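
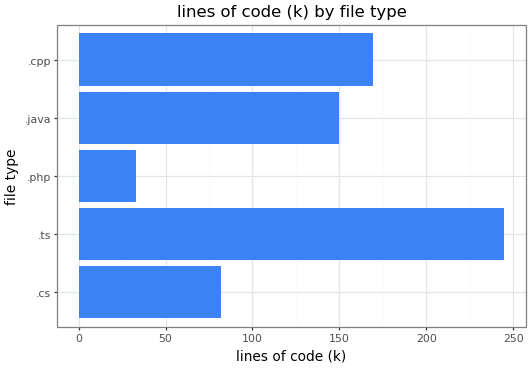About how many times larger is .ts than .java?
≈ 1.67×

.ts ≈ 250, .java ≈ 150; 250/150 ≈ 1.67.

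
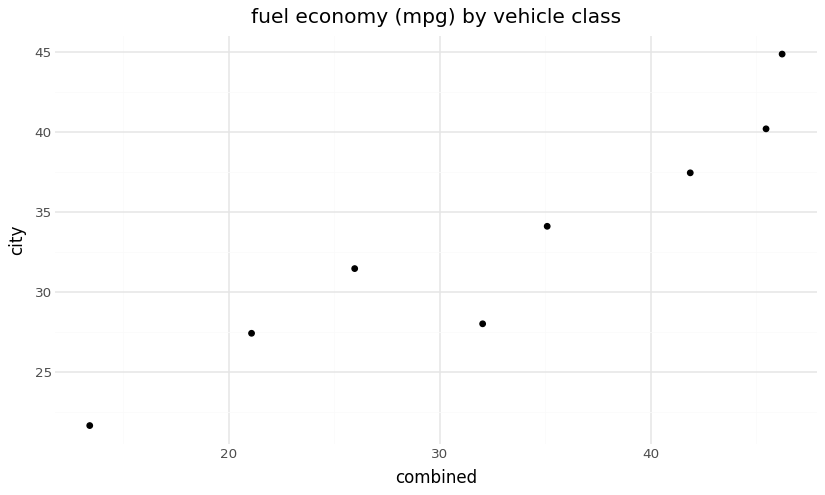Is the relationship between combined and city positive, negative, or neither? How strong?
positive, strong

Points are positively correlated; strong (|r| ≈ 0.9).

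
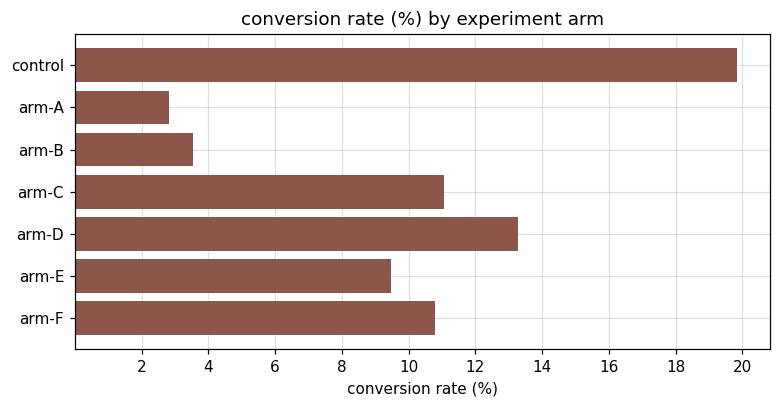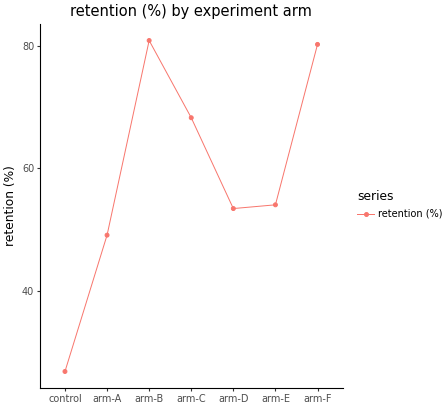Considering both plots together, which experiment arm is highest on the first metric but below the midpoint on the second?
Chart 2 median retention (%) ≈ 50; below-median experiment arms: control, arm-A, arm-D. Among those, control has the highest conversion rate (%) (≈ 20).

control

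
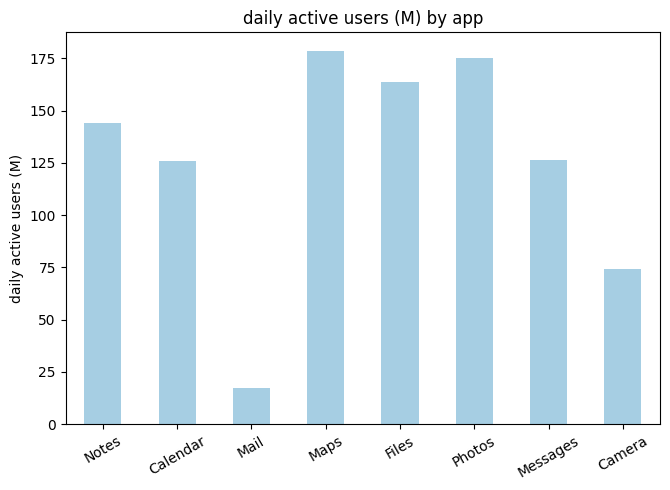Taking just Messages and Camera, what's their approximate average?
≈ 100

(120 + 80) / 2 ≈ 100.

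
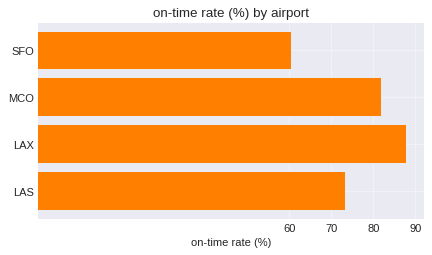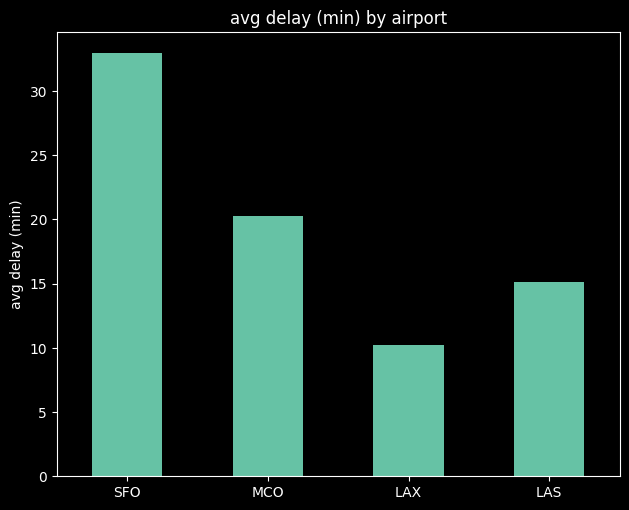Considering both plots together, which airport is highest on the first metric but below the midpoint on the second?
Chart 2 median avg delay (min) ≈ 20; below-median airports: LAX, LAS. Among those, LAX has the highest on-time rate (%) (≈ 90).

LAX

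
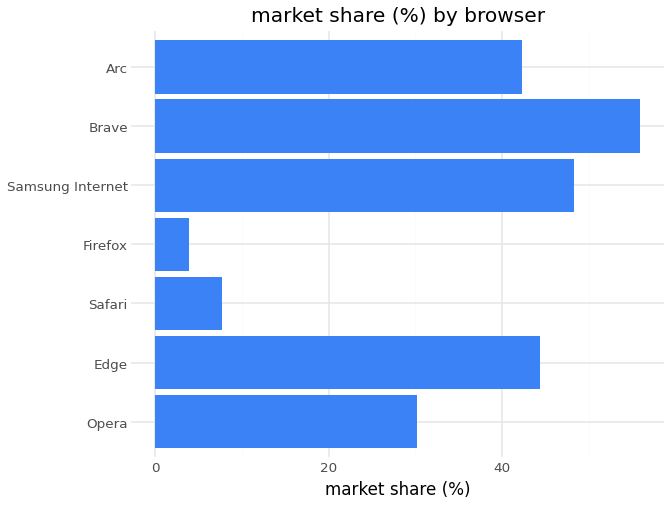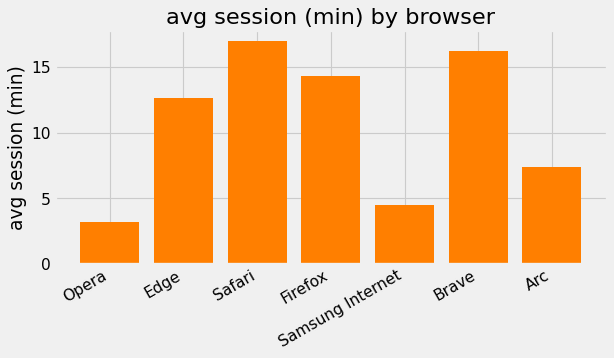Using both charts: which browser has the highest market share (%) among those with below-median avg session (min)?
Samsung Internet

Chart 2 median avg session (min) ≈ 12; below-median browsers: Opera, Samsung Internet, Arc. Among those, Samsung Internet has the highest market share (%) (≈ 50).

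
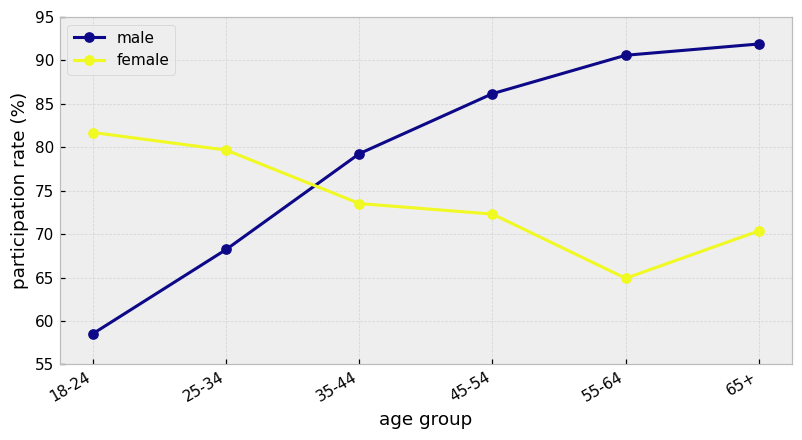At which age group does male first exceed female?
25-34: male ≈ 70 vs female ≈ 80 (not yet); 35-44: male ≈ 80 vs female ≈ 75 (first crossover).

35-44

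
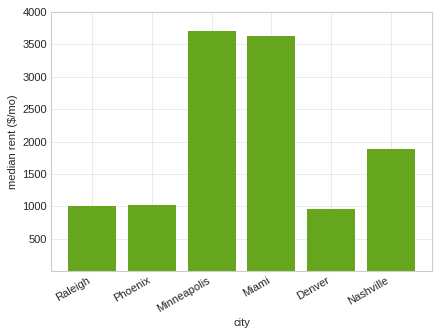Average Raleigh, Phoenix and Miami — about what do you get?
≈ 1833

(1000 + 1000 + 3500) / 3 ≈ 1833.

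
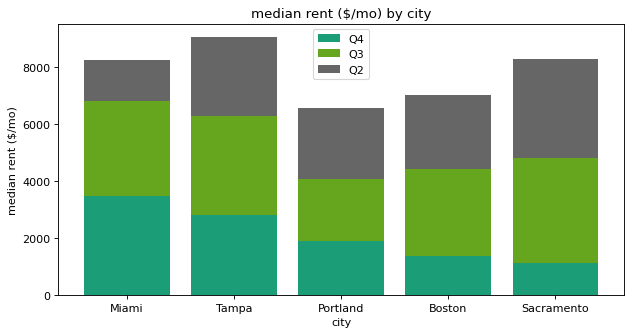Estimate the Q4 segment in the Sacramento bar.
Q4 top ≈ 1000, bottom ≈ 0; segment ≈ 1000.

≈ 1000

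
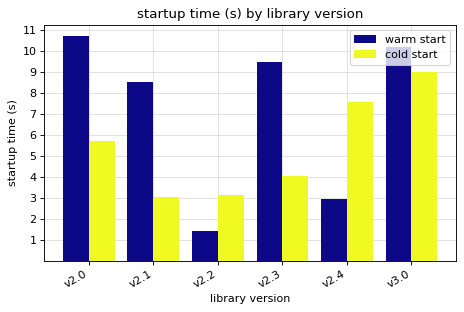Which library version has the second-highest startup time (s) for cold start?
v2.4

Top 3 for cold start: v3.0 ≈ 9, v2.4 ≈ 8, v2.0 ≈ 6.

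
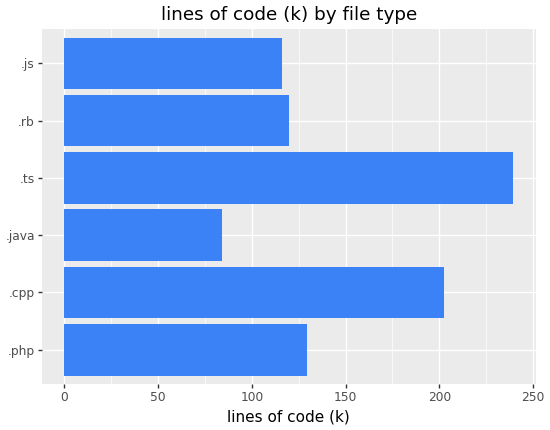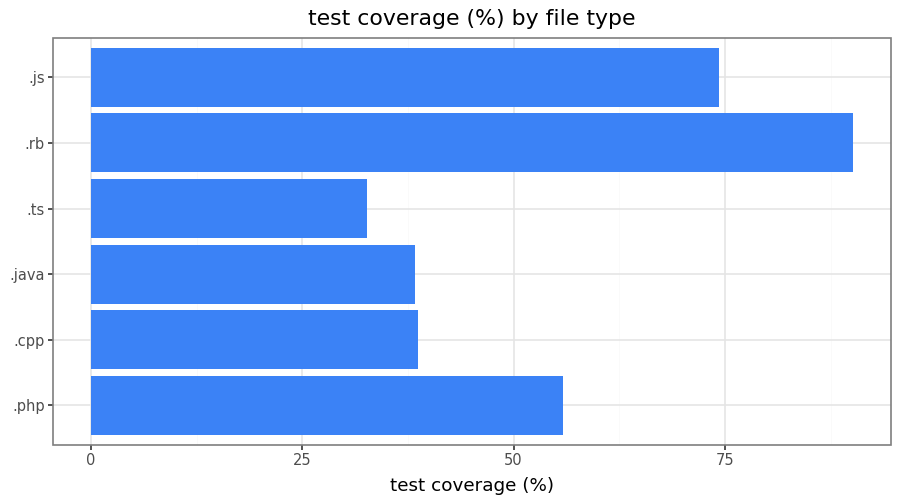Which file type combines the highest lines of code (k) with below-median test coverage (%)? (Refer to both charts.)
Chart 2 median test coverage (%) ≈ 50; below-median file types: .cpp, .java, .ts. Among those, .ts has the highest lines of code (k) (≈ 250).

.ts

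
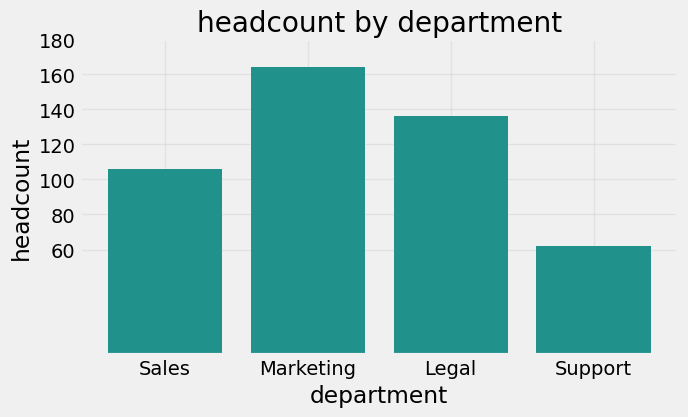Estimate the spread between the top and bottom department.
≈ 100

Max Marketing ≈ 160, min Support ≈ 60; range ≈ 100.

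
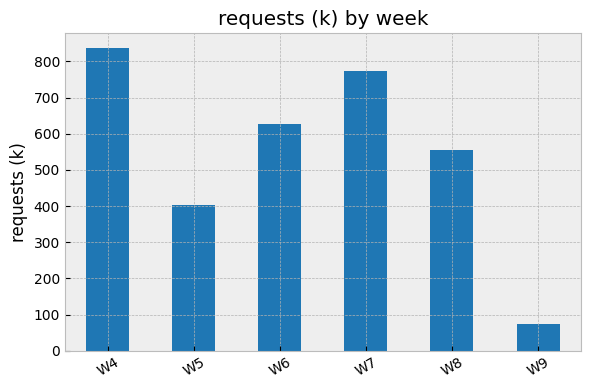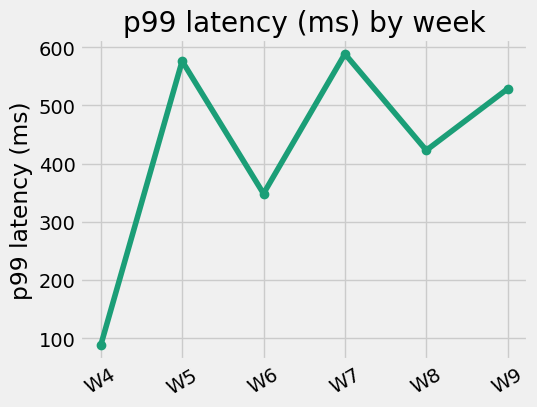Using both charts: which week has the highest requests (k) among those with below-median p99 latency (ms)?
W4

Chart 2 median p99 latency (ms) ≈ 500; below-median weeks: W4, W6, W8. Among those, W4 has the highest requests (k) (≈ 800).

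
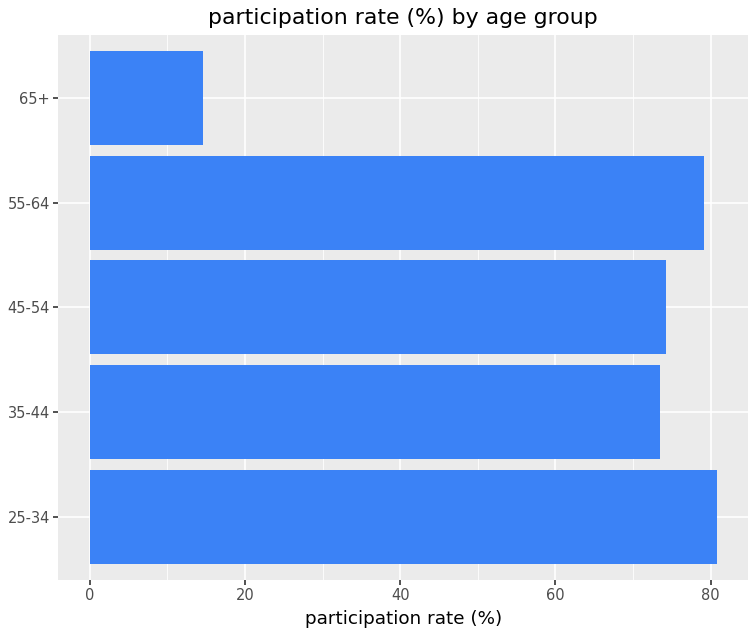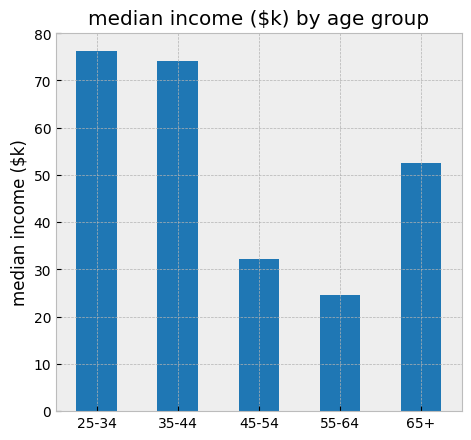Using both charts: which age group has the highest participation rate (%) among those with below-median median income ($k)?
Chart 2 median median income ($k) ≈ 50; below-median age groups: 45-54, 55-64. Among those, 55-64 has the highest participation rate (%) (≈ 80).

55-64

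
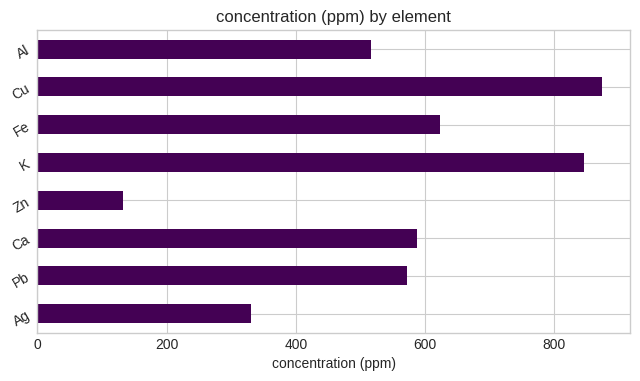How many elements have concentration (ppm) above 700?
2

Above 700: K, Cu.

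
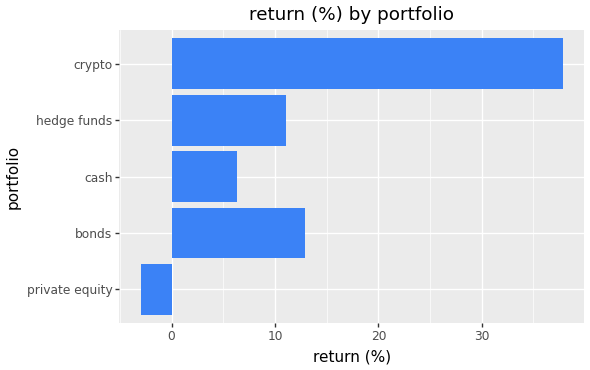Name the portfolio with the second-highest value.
Top 3: crypto ≈ 40, bonds ≈ 15, hedge funds ≈ 10.

bonds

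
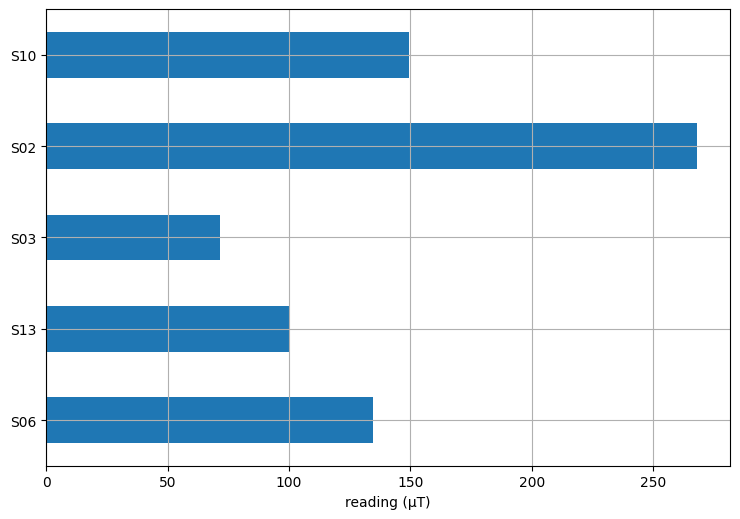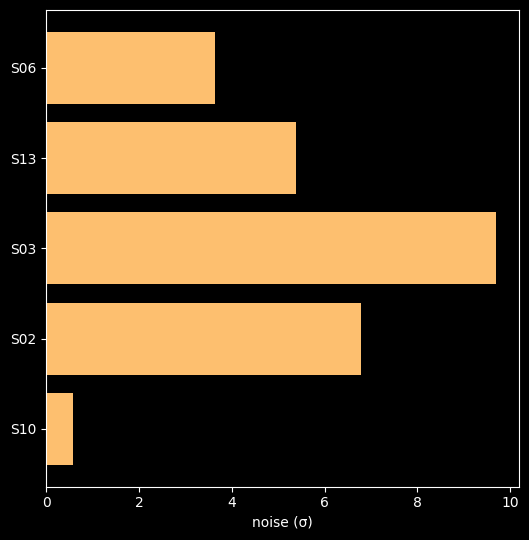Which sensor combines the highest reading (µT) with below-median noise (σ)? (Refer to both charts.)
S10

Chart 2 median noise (σ) ≈ 5; below-median sensors: S06, S10. Among those, S10 has the highest reading (µT) (≈ 150).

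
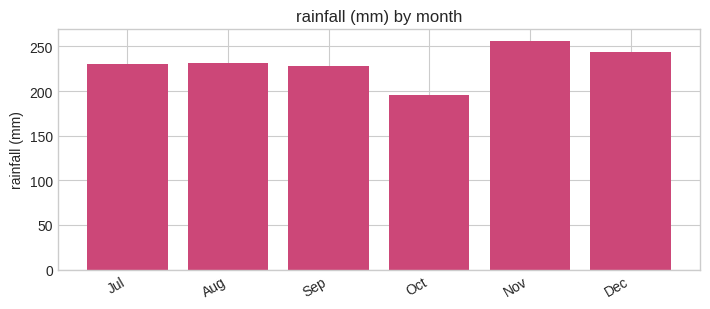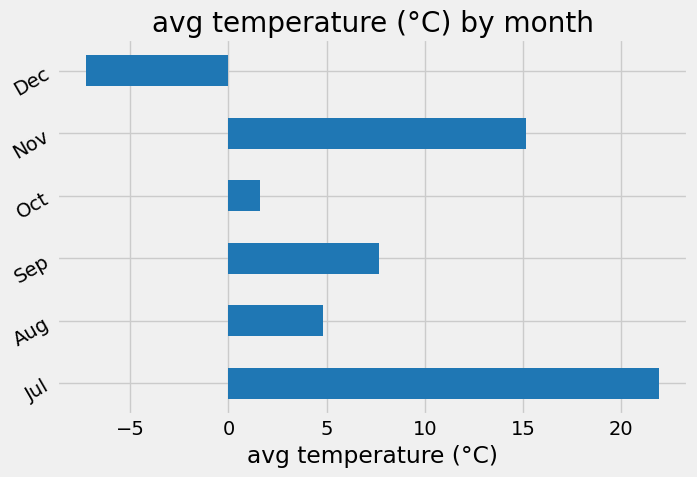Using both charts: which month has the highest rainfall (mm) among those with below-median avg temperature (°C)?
Chart 2 median avg temperature (°C) ≈ 5; below-median months: Aug, Oct, Dec. Among those, Dec has the highest rainfall (mm) (≈ 250).

Dec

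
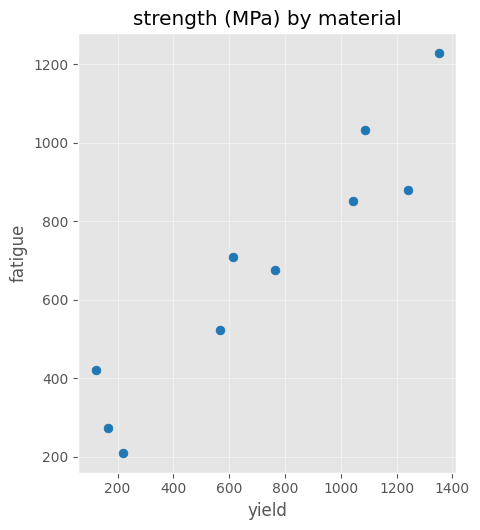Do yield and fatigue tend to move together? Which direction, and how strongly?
Points are positively correlated; strong (|r| ≈ 0.9).

positive, strong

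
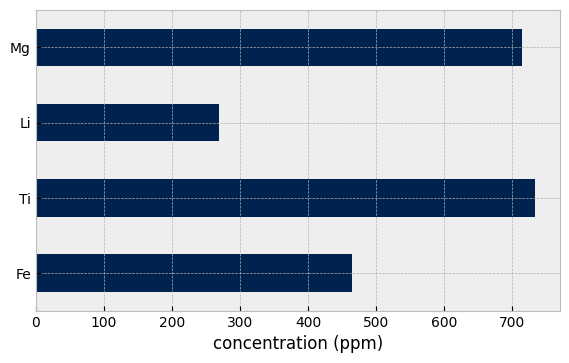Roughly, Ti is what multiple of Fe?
≈ 1.4×

Ti ≈ 700, Fe ≈ 500; 700/500 ≈ 1.4.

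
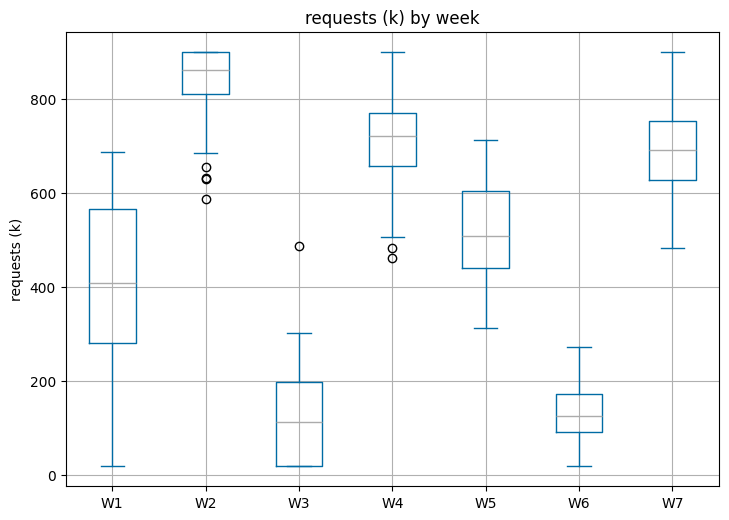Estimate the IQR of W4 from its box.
Q3 ≈ 800, Q1 ≈ 700; IQR ≈ 100.

≈ 100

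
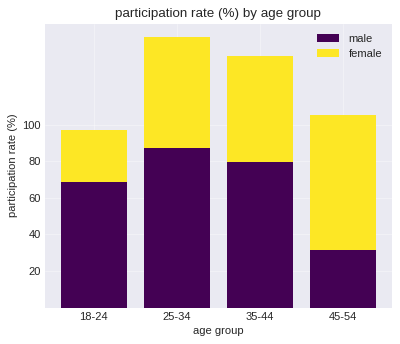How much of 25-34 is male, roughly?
male top ≈ 80, bottom ≈ 0; segment ≈ 80.

≈ 80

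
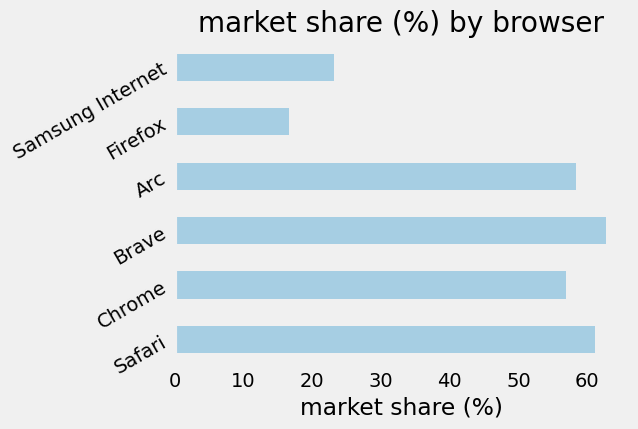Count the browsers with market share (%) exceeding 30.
4

Above 30: Safari, Chrome, Brave, Arc.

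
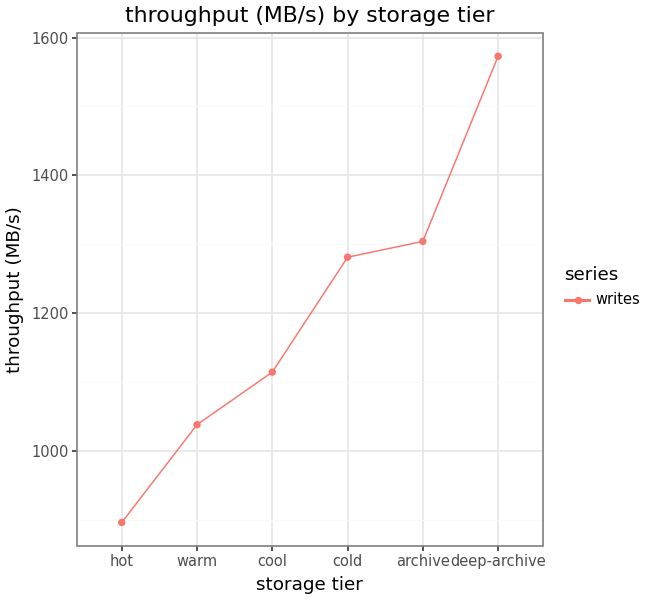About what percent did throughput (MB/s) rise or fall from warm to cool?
warm ≈ 1000, cool ≈ 1100; (1100 − 1000) / 1000 ≈ +10%.

≈ +10%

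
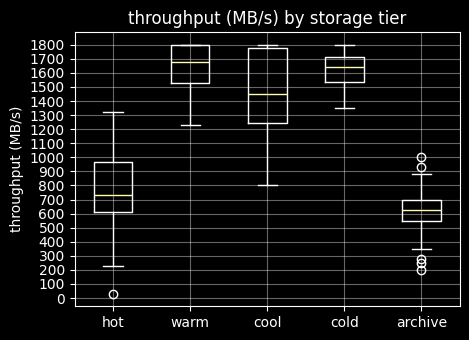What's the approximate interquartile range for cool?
≈ 600

Q3 ≈ 1800, Q1 ≈ 1200; IQR ≈ 600.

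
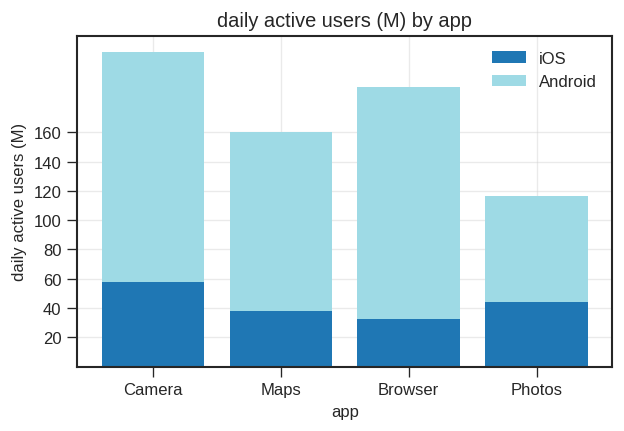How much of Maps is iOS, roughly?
≈ 40

iOS top ≈ 40, bottom ≈ 0; segment ≈ 40.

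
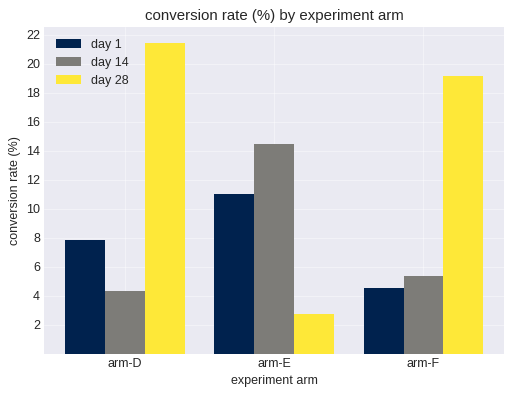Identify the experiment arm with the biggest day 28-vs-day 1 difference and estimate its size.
arm-F: day 28 ≈ 20, day 1 ≈ 4 → gap ≈ 16. Next-largest (arm-D) is only ≈ 14.

arm-F, ≈ 16 %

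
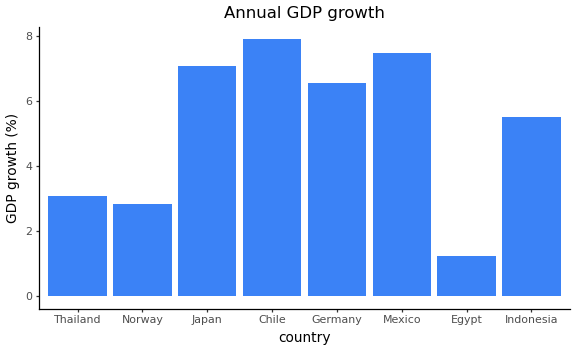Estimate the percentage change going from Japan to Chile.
Japan ≈ 7, Chile ≈ 8; (8 − 7) / 7 ≈ +14.3%.

≈ +14.3%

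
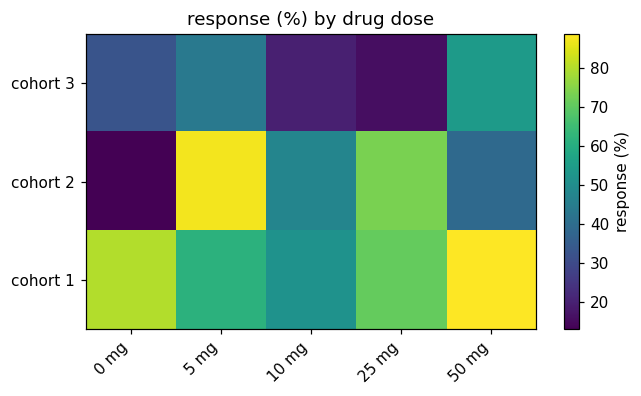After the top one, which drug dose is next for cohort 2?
Top 3 for cohort 2: 5 mg ≈ 90, 25 mg ≈ 70, 10 mg ≈ 50.

25 mg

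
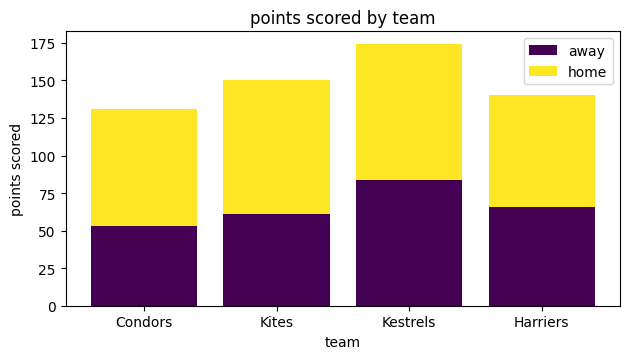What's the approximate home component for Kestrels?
≈ 100

home top ≈ 180, bottom ≈ 80; segment ≈ 100.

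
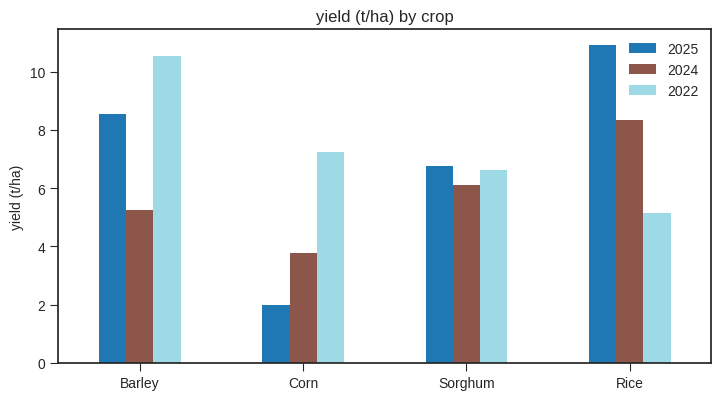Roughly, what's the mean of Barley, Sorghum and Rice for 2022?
≈ 8

(11 + 7 + 5) / 3 ≈ 8.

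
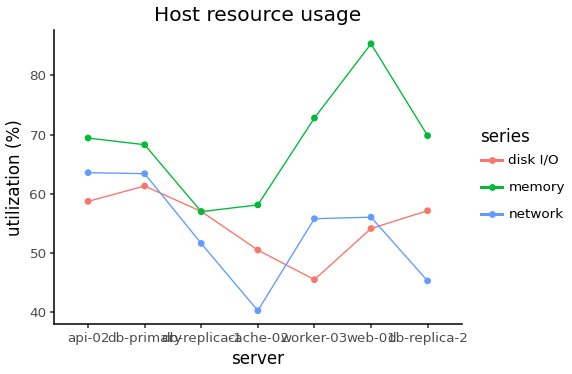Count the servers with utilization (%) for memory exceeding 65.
Above 65: api-02, db-primary, worker-03, web-01, db-replica-2.

5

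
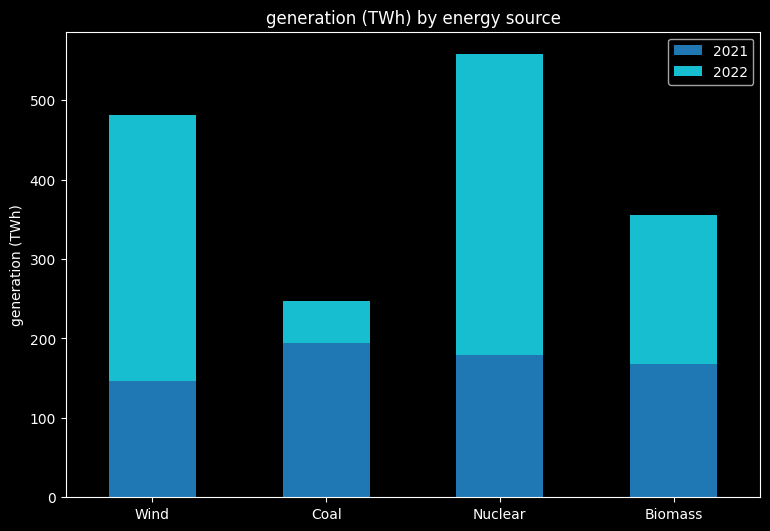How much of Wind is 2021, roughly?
≈ 150

2021 top ≈ 150, bottom ≈ 0; segment ≈ 150.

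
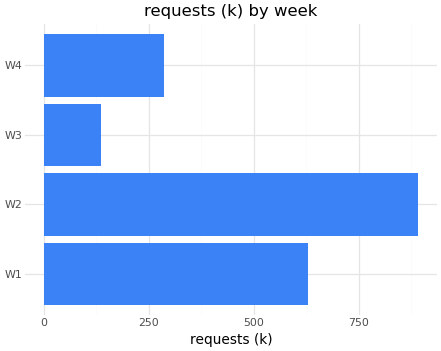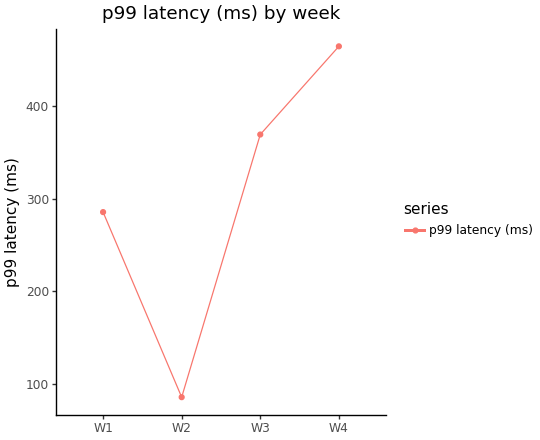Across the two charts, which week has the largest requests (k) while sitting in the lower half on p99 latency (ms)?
W2

Chart 2 median p99 latency (ms) ≈ 350; below-median weeks: W1, W2. Among those, W2 has the highest requests (k) (≈ 900).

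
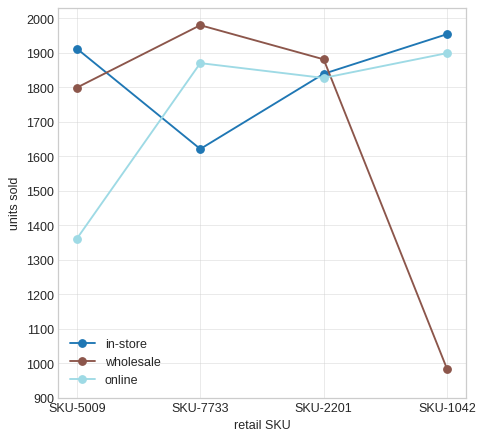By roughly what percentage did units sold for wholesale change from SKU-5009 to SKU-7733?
≈ +11.1%

SKU-5009 ≈ 1800, SKU-7733 ≈ 2000; (2000 − 1800) / 1800 ≈ +11.1%.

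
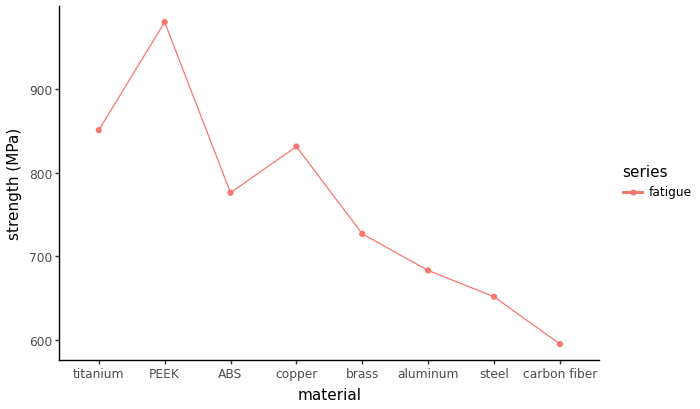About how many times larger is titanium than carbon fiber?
titanium ≈ 850, carbon fiber ≈ 600; 850/600 ≈ 1.42.

≈ 1.42×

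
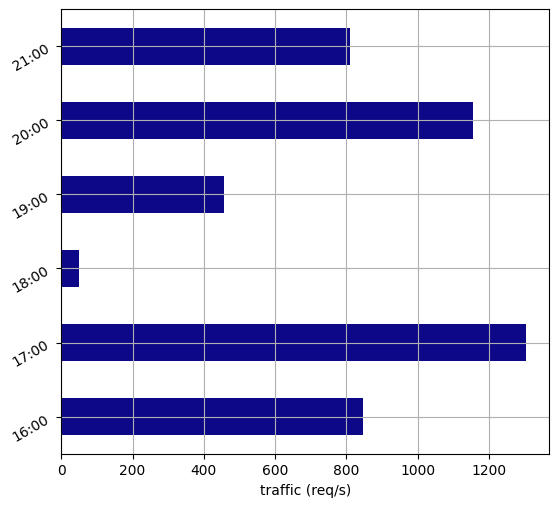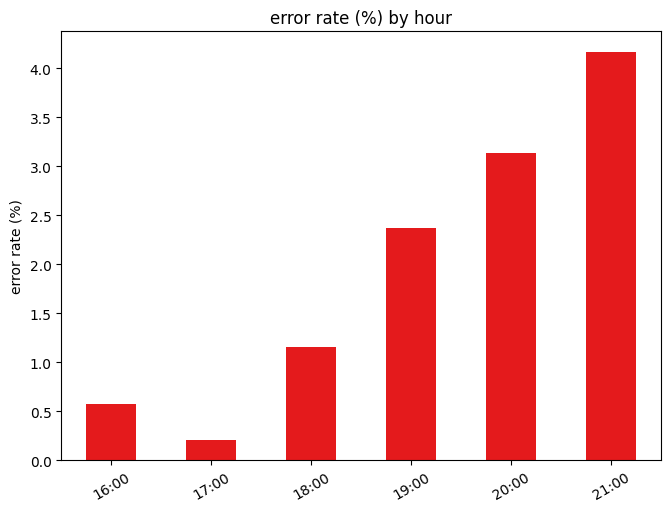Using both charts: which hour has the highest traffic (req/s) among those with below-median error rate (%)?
17:00

Chart 2 median error rate (%) ≈ 2; below-median hours: 16:00, 17:00, 18:00. Among those, 17:00 has the highest traffic (req/s) (≈ 1400).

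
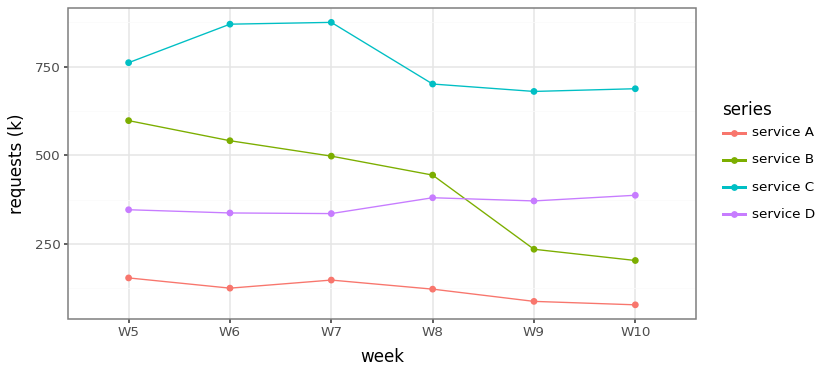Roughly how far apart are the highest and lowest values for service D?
Max W10 ≈ 400, min W7 ≈ 300; range ≈ 100.

≈ 100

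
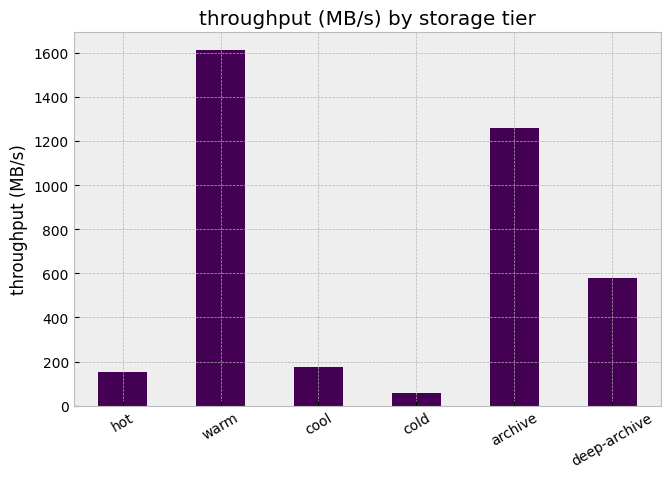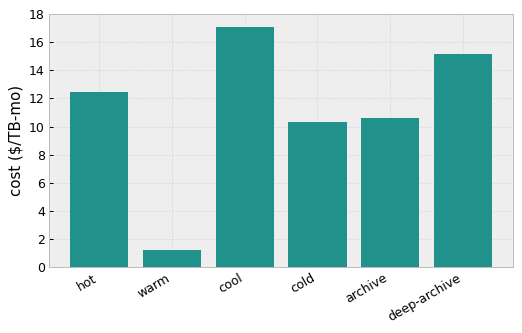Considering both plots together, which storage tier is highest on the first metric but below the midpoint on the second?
warm

Chart 2 median cost ($/TB-mo) ≈ 12; below-median storage tiers: warm, cold, archive. Among those, warm has the highest throughput (MB/s) (≈ 1600).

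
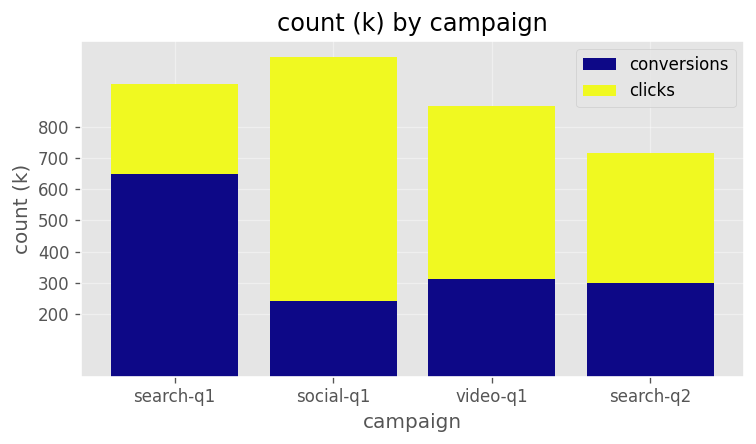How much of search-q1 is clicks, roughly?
clicks top ≈ 900, bottom ≈ 600; segment ≈ 300.

≈ 300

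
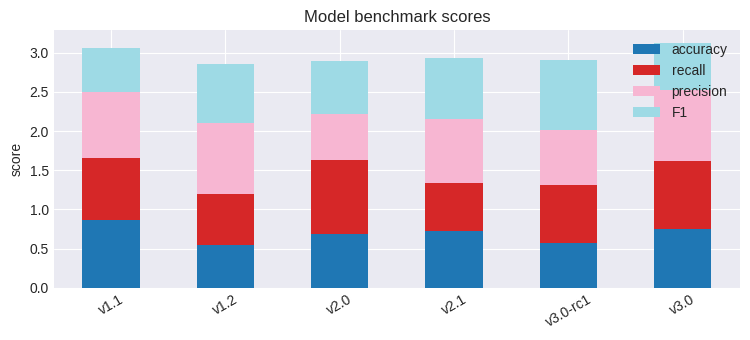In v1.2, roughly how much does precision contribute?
≈ 1.0

precision top ≈ 2.0, bottom ≈ 1.0; segment ≈ 1.0.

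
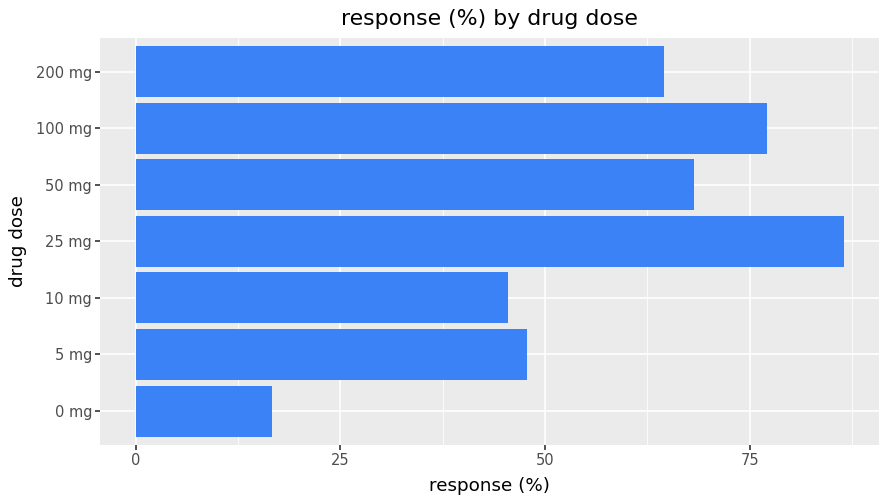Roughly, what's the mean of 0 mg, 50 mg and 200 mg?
(20 + 70 + 60) / 3 ≈ 50.

≈ 50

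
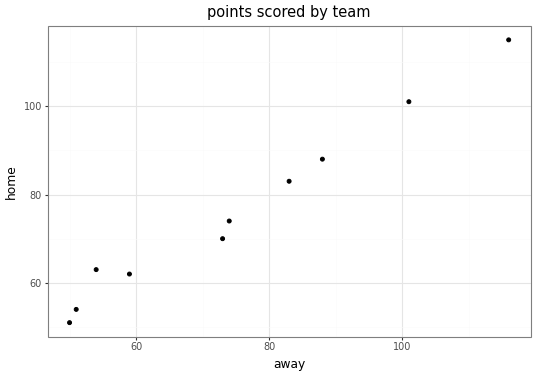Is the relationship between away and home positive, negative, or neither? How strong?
positive, strong

Points are positively correlated; strong (|r| ≈ 1.0).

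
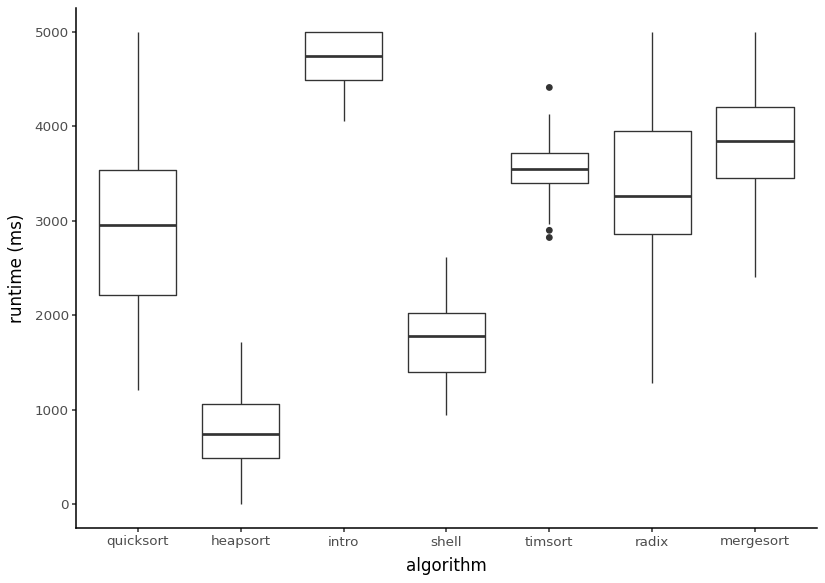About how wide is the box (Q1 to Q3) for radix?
Q3 ≈ 4000, Q1 ≈ 3000; IQR ≈ 1000.

≈ 1000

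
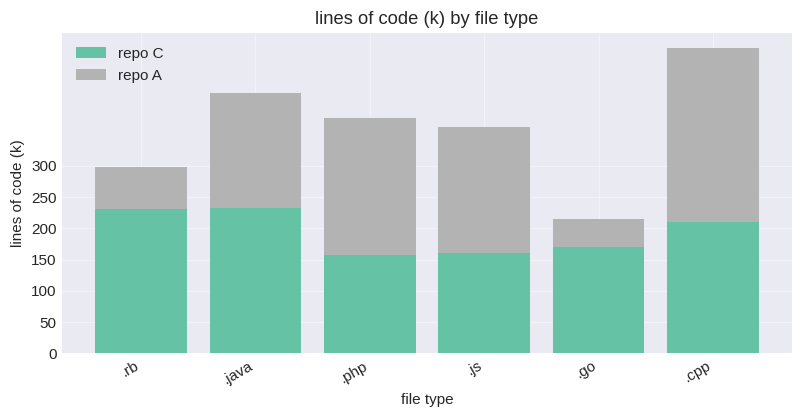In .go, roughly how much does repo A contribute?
≈ 50

repo A top ≈ 200, bottom ≈ 150; segment ≈ 50.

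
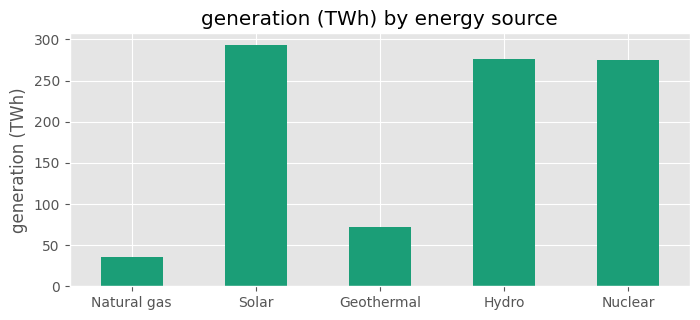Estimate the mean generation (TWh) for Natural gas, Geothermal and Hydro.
≈ 125

(25 + 75 + 275) / 3 ≈ 125.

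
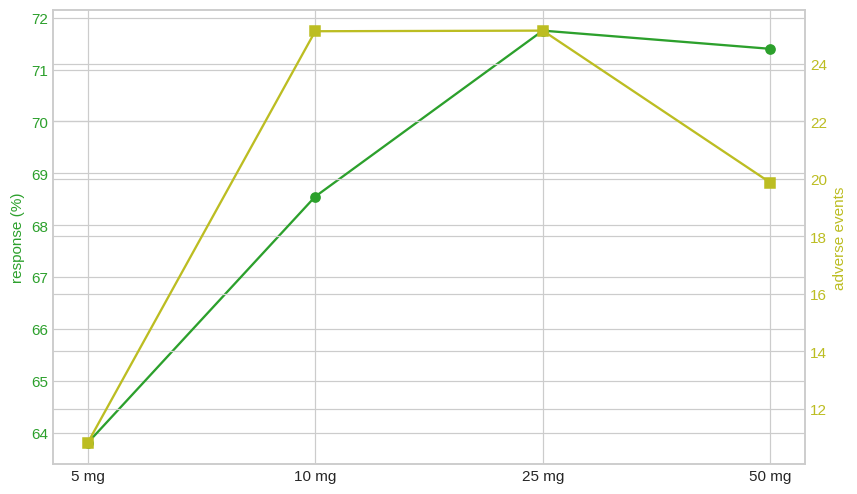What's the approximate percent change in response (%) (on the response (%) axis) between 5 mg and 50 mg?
5 mg ≈ 64, 50 mg ≈ 71; (71 − 64) / 64 ≈ +10.9%.

≈ +10.9%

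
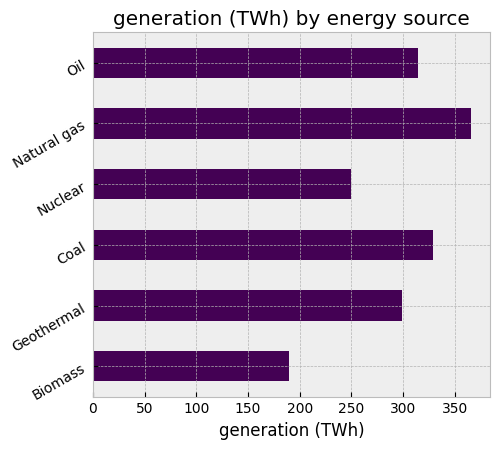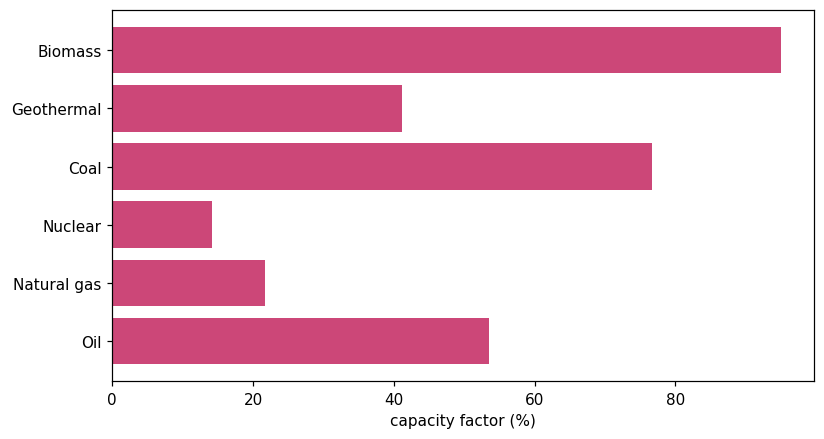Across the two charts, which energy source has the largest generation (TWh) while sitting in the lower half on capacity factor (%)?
Chart 2 median capacity factor (%) ≈ 50; below-median energy sources: Geothermal, Nuclear, Natural gas. Among those, Natural gas has the highest generation (TWh) (≈ 350).

Natural gas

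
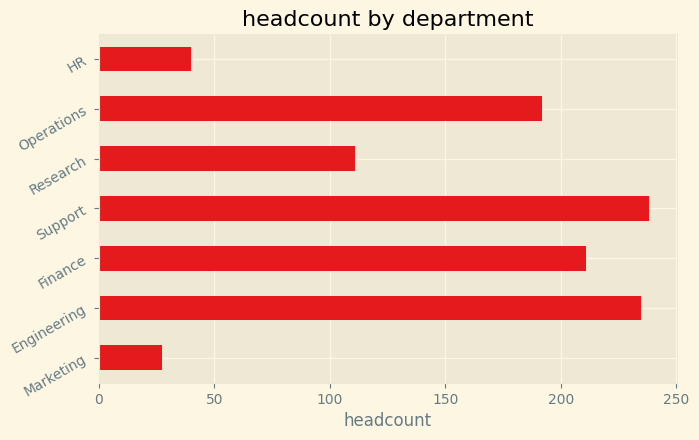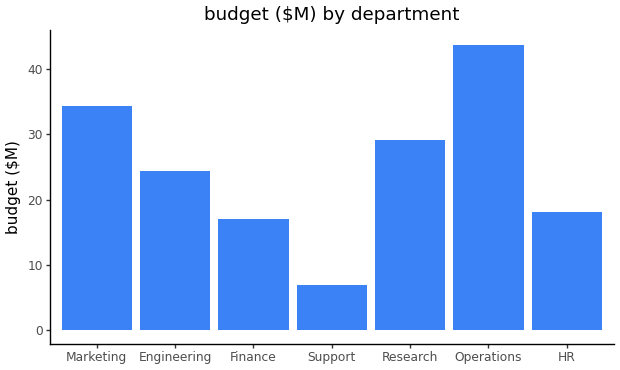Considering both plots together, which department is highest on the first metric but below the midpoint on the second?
Support

Chart 2 median budget ($M) ≈ 25; below-median departments: Finance, Support, HR. Among those, Support has the highest headcount (≈ 250).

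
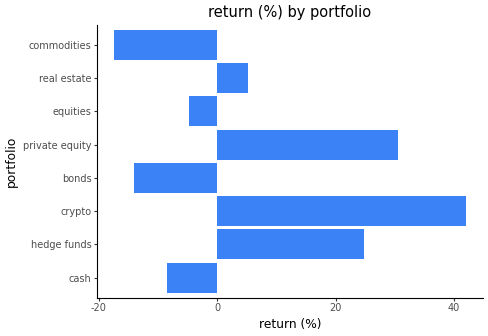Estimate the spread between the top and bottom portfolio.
≈ 55

Max crypto ≈ 40, min commodities ≈ -15; range ≈ 55.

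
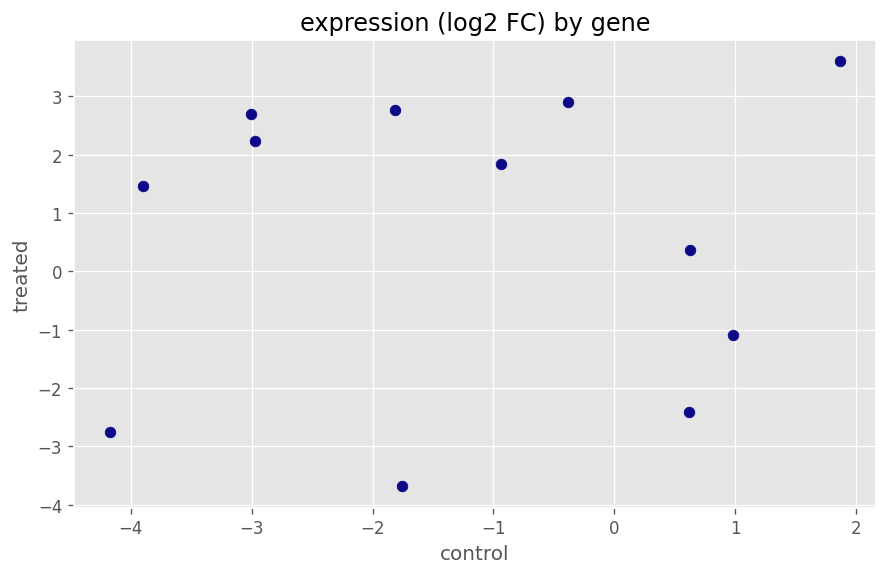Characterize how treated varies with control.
Points are roughly uncorrelated; weak (|r| ≈ 0.1).

no clear correlation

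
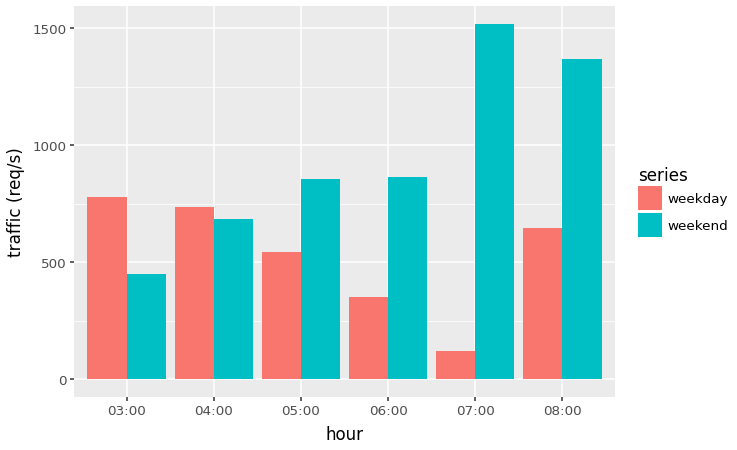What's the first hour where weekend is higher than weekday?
05:00

04:00: weekend ≈ 600 vs weekday ≈ 800 (not yet); 05:00: weekend ≈ 800 vs weekday ≈ 600 (first crossover).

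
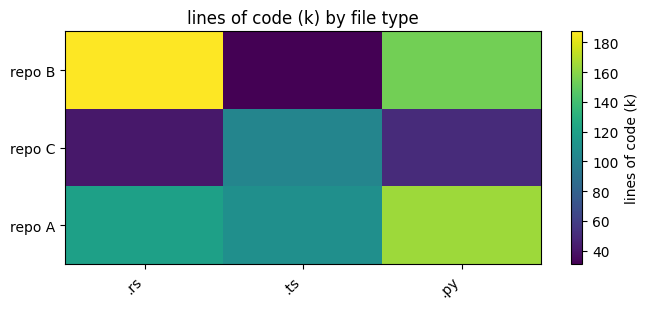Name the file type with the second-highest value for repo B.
Top 3 for repo B: .rs ≈ 180, .py ≈ 160, .ts ≈ 40.

.py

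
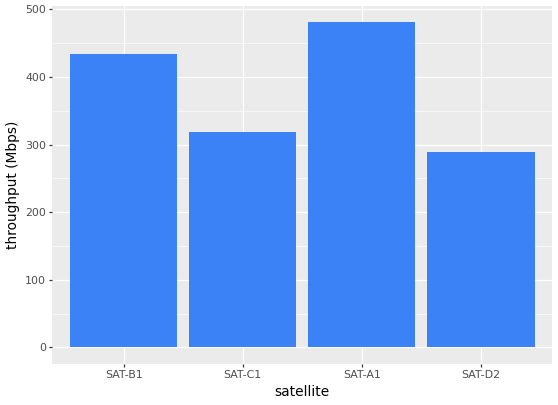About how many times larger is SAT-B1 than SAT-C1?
≈ 1.5×

SAT-B1 ≈ 450, SAT-C1 ≈ 300; 450/300 ≈ 1.5.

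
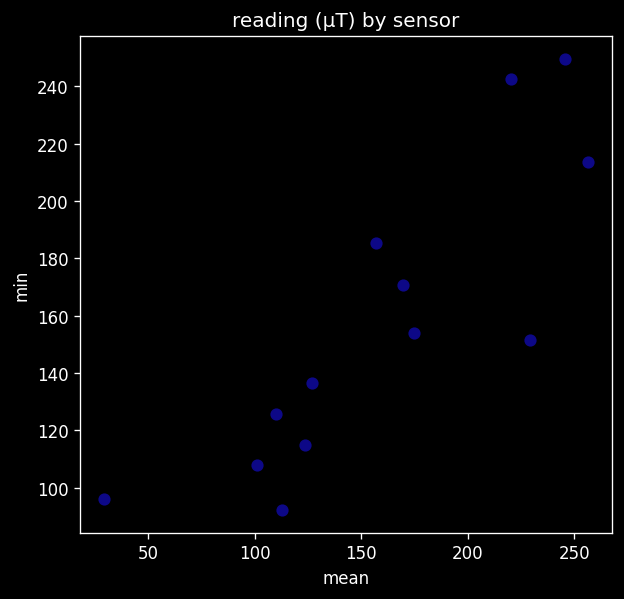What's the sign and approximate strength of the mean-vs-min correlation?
positive, strong

Points are positively correlated; strong (|r| ≈ 0.8).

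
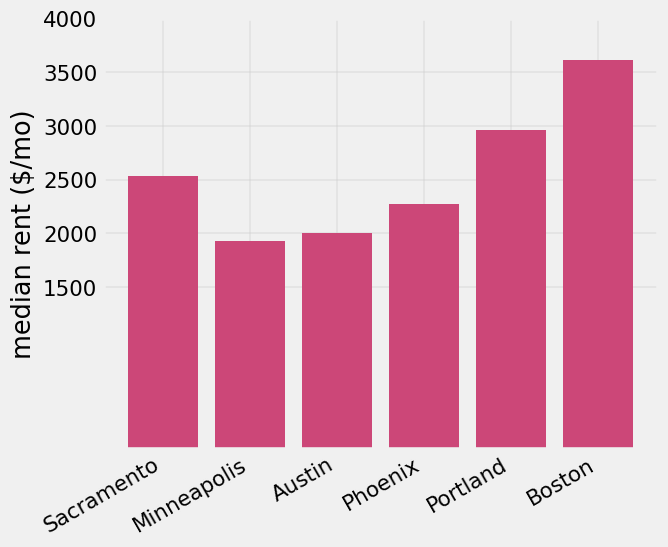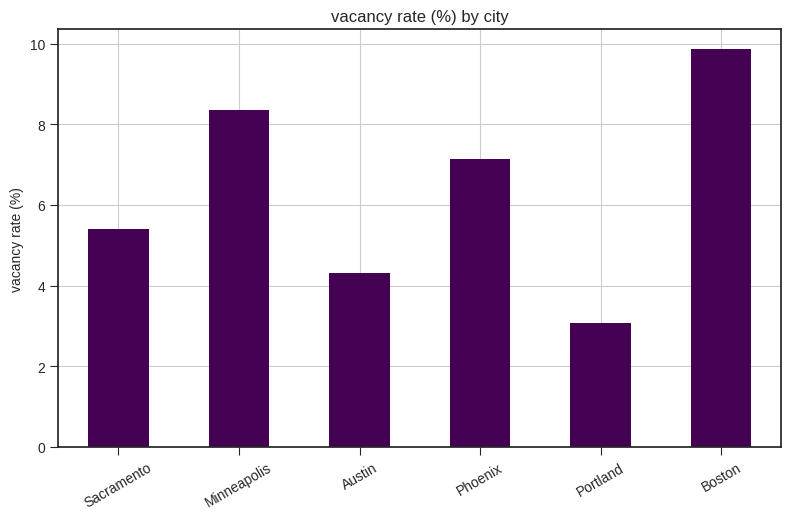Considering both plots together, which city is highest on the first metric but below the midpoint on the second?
Chart 2 median vacancy rate (%) ≈ 6; below-median cities: Sacramento, Austin, Portland. Among those, Portland has the highest median rent ($/mo) (≈ 3000).

Portland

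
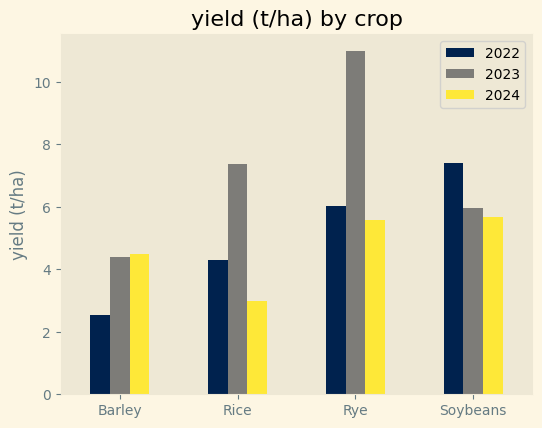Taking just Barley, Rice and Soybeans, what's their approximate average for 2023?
(4 + 7 + 6) / 3 ≈ 6.

≈ 6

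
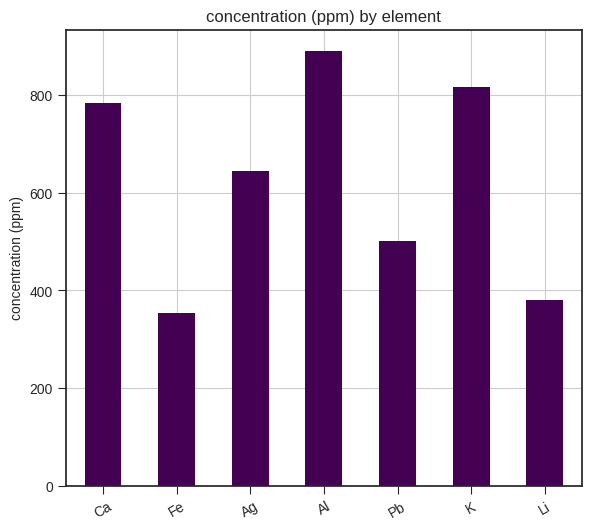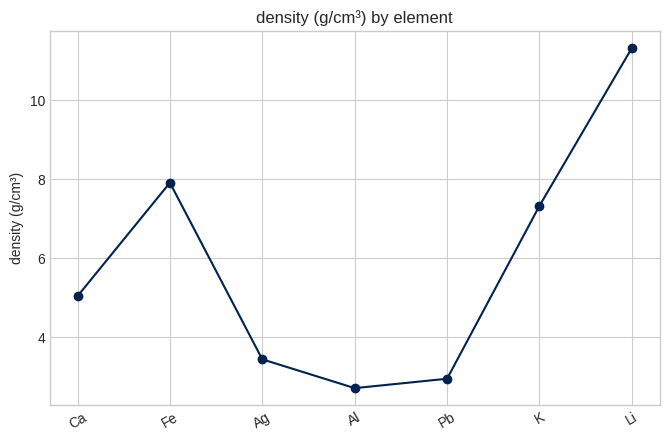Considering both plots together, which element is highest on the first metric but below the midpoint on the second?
Chart 2 median density (g/cm³) ≈ 6; below-median elements: Ag, Al, Pb. Among those, Al has the highest concentration (ppm) (≈ 900).

Al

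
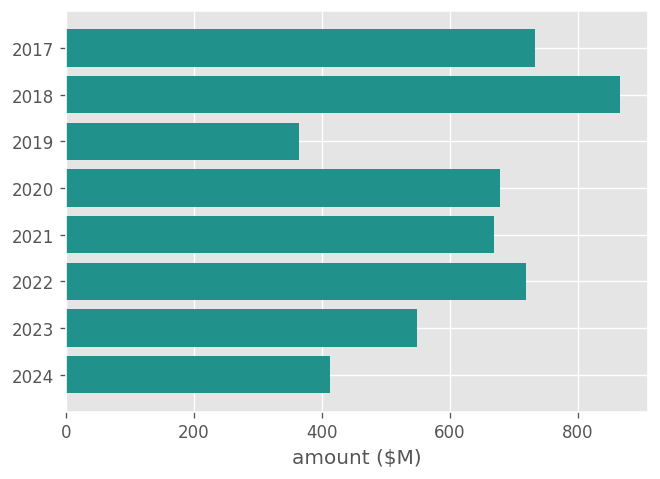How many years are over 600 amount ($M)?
Above 600: 2017, 2018, 2020, 2021, 2022.

5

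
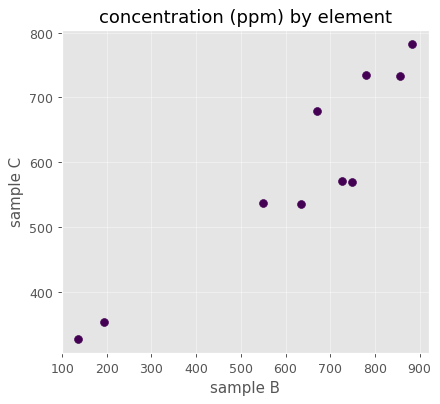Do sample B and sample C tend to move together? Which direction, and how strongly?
positive, strong

Points are positively correlated; strong (|r| ≈ 0.9).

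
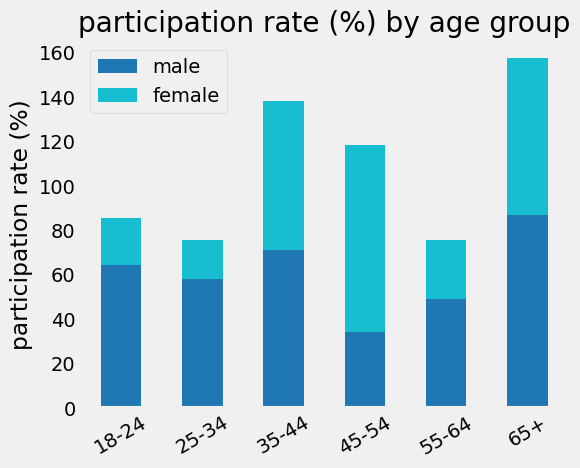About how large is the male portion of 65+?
male top ≈ 80, bottom ≈ 0; segment ≈ 80.

≈ 80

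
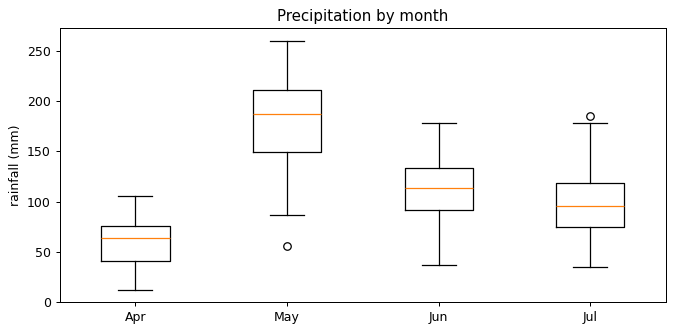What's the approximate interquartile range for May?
Q3 ≈ 210, Q1 ≈ 150; IQR ≈ 60.

≈ 60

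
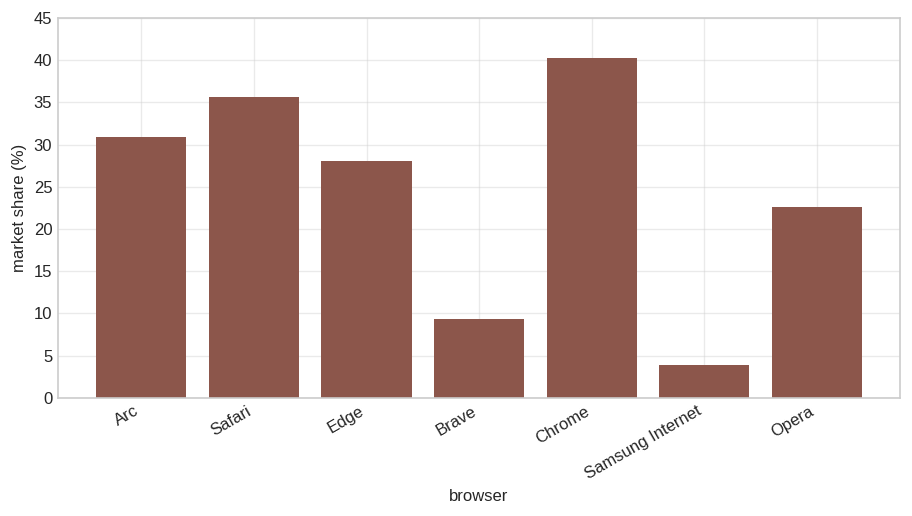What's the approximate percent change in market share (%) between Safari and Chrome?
Safari ≈ 35, Chrome ≈ 40; (40 − 35) / 35 ≈ +14.3%.

≈ +14.3%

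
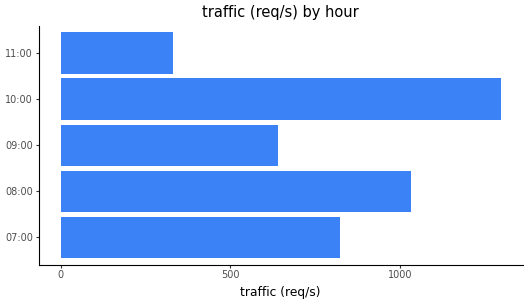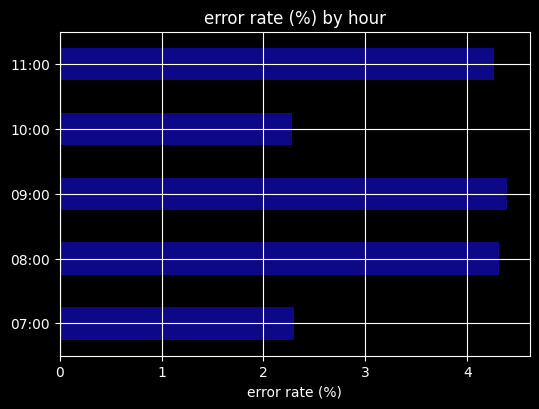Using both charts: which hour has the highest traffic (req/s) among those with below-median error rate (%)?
10:00

Chart 2 median error rate (%) ≈ 4.5; below-median hours: 07:00, 10:00. Among those, 10:00 has the highest traffic (req/s) (≈ 1200).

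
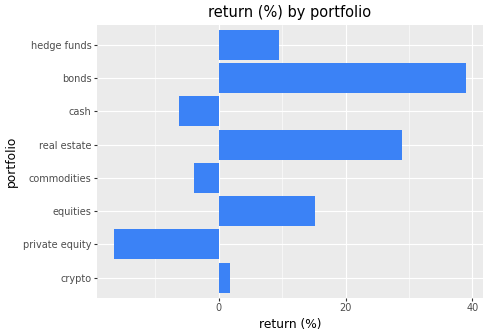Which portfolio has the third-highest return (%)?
Top 4: bonds ≈ 40, real estate ≈ 30, equities ≈ 15, hedge funds ≈ 10.

equities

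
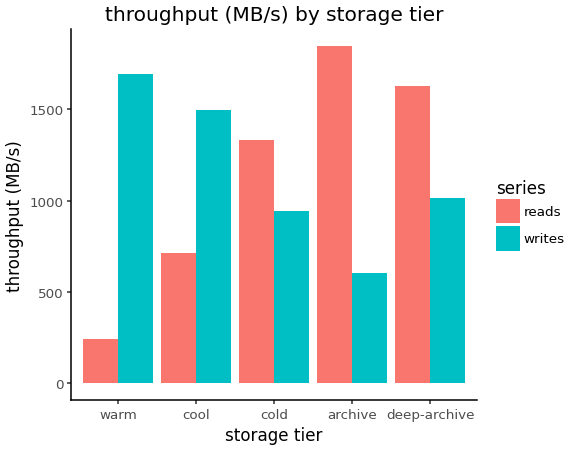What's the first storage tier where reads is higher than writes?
cool: reads ≈ 800 vs writes ≈ 1400 (not yet); cold: reads ≈ 1400 vs writes ≈ 1000 (first crossover).

cold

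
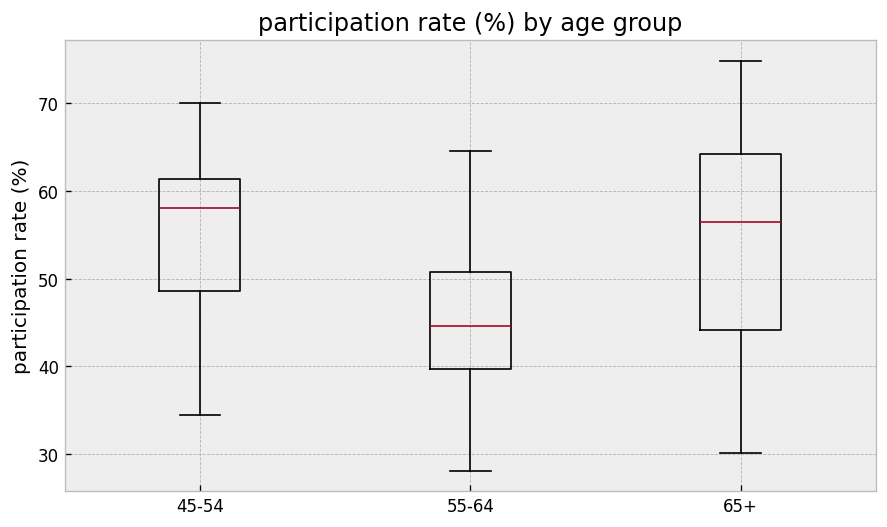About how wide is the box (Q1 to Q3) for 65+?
Q3 ≈ 64, Q1 ≈ 44; IQR ≈ 20.

≈ 20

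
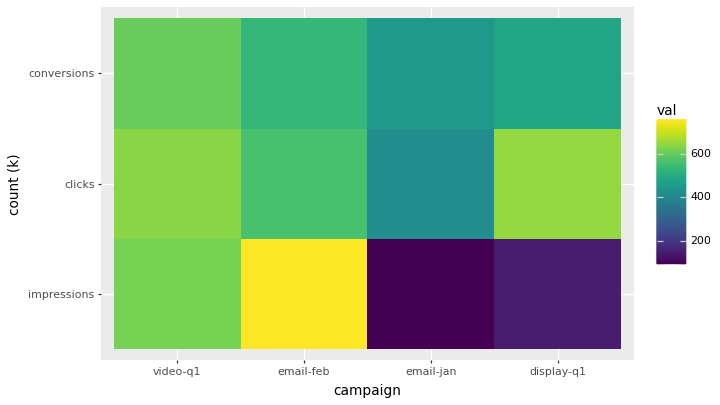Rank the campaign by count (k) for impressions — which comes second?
video-q1

Top 3 for impressions: email-feb ≈ 800, video-q1 ≈ 600, display-q1 ≈ 100.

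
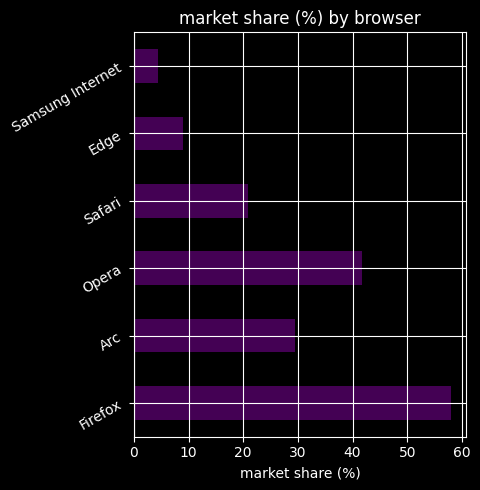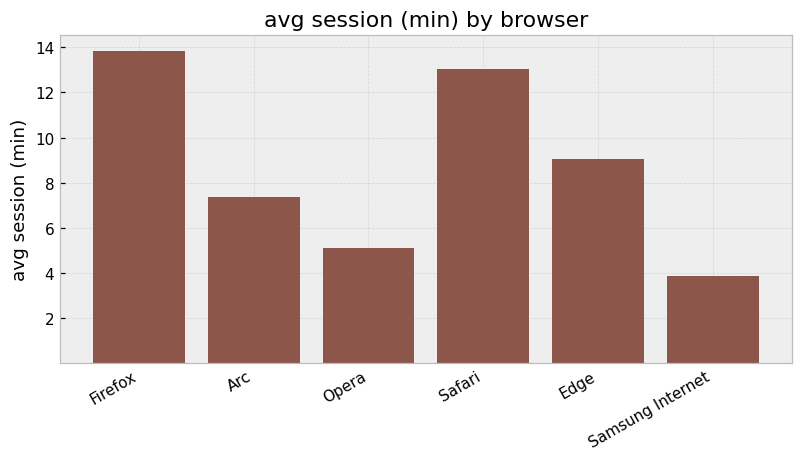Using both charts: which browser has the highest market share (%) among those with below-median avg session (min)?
Chart 2 median avg session (min) ≈ 8; below-median browsers: Arc, Opera, Samsung Internet. Among those, Opera has the highest market share (%) (≈ 40).

Opera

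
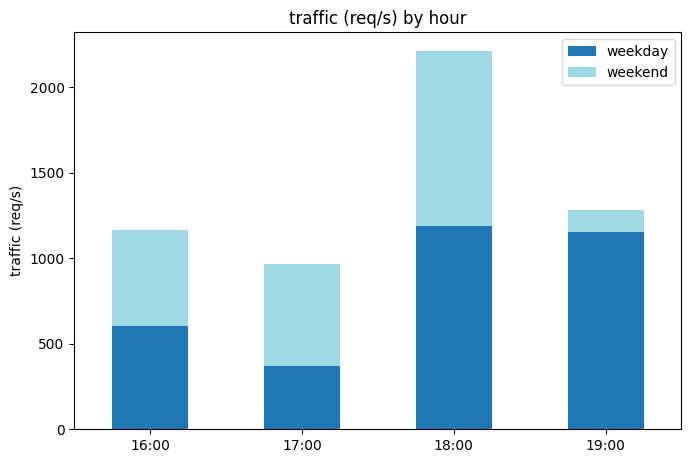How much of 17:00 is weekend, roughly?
weekend top ≈ 1000, bottom ≈ 400; segment ≈ 600.

≈ 600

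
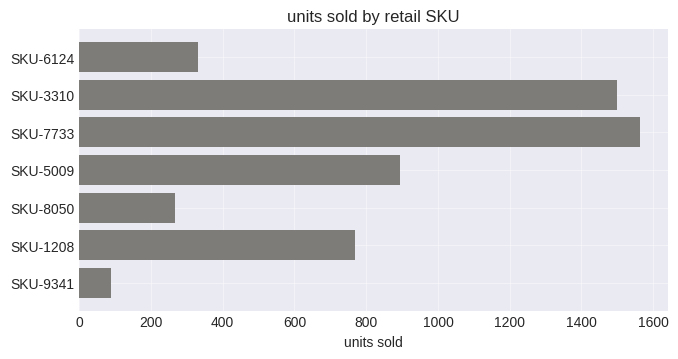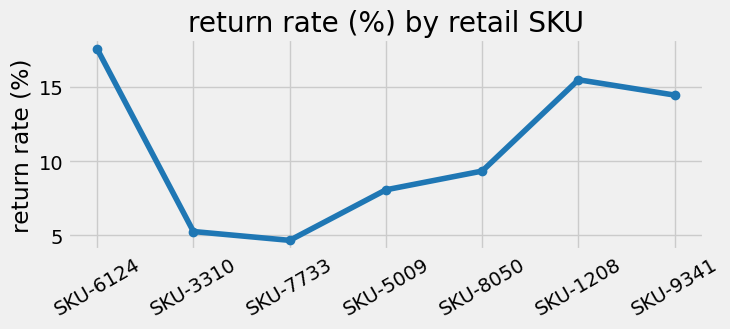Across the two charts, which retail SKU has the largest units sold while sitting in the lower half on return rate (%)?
SKU-7733

Chart 2 median return rate (%) ≈ 10; below-median retail SKUs: SKU-3310, SKU-7733, SKU-5009. Among those, SKU-7733 has the highest units sold (≈ 1600).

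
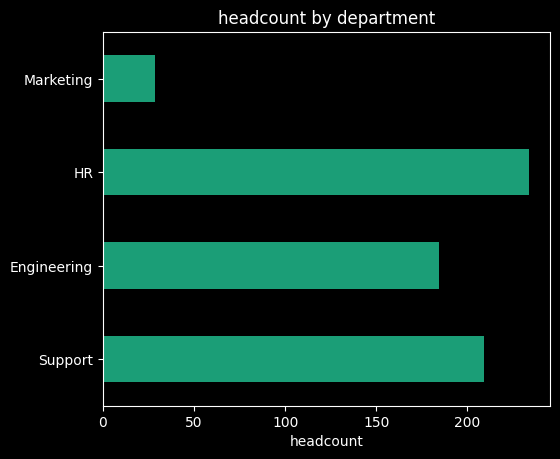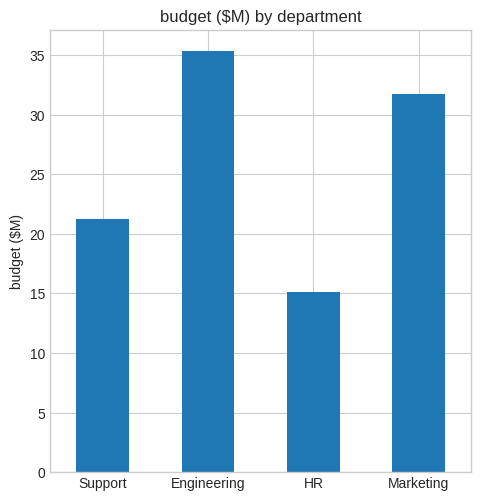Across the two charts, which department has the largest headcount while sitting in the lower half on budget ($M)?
Chart 2 median budget ($M) ≈ 25; below-median departments: Support, HR. Among those, HR has the highest headcount (≈ 225).

HR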